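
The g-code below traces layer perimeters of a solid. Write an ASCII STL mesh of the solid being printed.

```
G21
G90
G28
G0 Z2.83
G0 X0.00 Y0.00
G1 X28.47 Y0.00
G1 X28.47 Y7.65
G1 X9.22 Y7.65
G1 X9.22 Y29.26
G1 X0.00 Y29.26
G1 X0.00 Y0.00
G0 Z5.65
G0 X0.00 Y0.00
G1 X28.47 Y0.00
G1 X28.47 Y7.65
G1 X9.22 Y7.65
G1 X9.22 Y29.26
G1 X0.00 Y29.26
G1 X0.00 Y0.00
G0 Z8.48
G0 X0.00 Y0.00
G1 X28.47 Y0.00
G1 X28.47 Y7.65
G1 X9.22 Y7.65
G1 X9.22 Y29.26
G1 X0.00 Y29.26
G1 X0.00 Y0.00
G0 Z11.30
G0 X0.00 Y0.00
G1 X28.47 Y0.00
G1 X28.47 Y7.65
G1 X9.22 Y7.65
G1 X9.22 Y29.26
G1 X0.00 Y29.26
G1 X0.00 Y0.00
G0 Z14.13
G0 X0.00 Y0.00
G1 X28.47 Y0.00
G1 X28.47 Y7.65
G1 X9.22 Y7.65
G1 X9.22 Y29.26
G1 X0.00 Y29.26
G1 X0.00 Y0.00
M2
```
solid part
  facet normal 0.0000 0.0000 -1.0000
    outer loop
      vertex 28.47 7.65 0.00
      vertex 28.47 0.00 0.00
      vertex 0.00 0.00 0.00
    endloop
  endfacet
  facet normal 0.0000 0.0000 -1.0000
    outer loop
      vertex 9.22 7.65 0.00
      vertex 28.47 7.65 0.00
      vertex 0.00 0.00 0.00
    endloop
  endfacet
  facet normal 0.0000 0.0000 -1.0000
    outer loop
      vertex 9.22 29.26 0.00
      vertex 9.22 7.65 0.00
      vertex 0.00 0.00 0.00
    endloop
  endfacet
  facet normal 0.0000 0.0000 -1.0000
    outer loop
      vertex 0.00 29.26 0.00
      vertex 9.22 29.26 0.00
      vertex 0.00 0.00 0.00
    endloop
  endfacet
  facet normal 0.0000 0.0000 1.0000
    outer loop
      vertex 0.00 0.00 14.13
      vertex 28.47 0.00 14.13
      vertex 28.47 7.65 14.13
    endloop
  endfacet
  facet normal 0.0000 0.0000 1.0000
    outer loop
      vertex 0.00 0.00 14.13
      vertex 28.47 7.65 14.13
      vertex 9.22 7.65 14.13
    endloop
  endfacet
  facet normal 0.0000 0.0000 1.0000
    outer loop
      vertex 0.00 0.00 14.13
      vertex 9.22 7.65 14.13
      vertex 9.22 29.26 14.13
    endloop
  endfacet
  facet normal 0.0000 0.0000 1.0000
    outer loop
      vertex 0.00 0.00 14.13
      vertex 9.22 29.26 14.13
      vertex 0.00 29.26 14.13
    endloop
  endfacet
  facet normal 0.0000 -1.0000 0.0000
    outer loop
      vertex 0.00 0.00 0.00
      vertex 28.47 0.00 0.00
      vertex 28.47 0.00 14.13
    endloop
  endfacet
  facet normal 0.0000 -1.0000 0.0000
    outer loop
      vertex 0.00 0.00 0.00
      vertex 28.47 0.00 14.13
      vertex 0.00 0.00 14.13
    endloop
  endfacet
  facet normal 1.0000 0.0000 0.0000
    outer loop
      vertex 28.47 0.00 0.00
      vertex 28.47 7.65 0.00
      vertex 28.47 7.65 14.13
    endloop
  endfacet
  facet normal 1.0000 0.0000 0.0000
    outer loop
      vertex 28.47 0.00 0.00
      vertex 28.47 7.65 14.13
      vertex 28.47 0.00 14.13
    endloop
  endfacet
  facet normal 0.0000 1.0000 0.0000
    outer loop
      vertex 28.47 7.65 0.00
      vertex 9.22 7.65 0.00
      vertex 9.22 7.65 14.13
    endloop
  endfacet
  facet normal 0.0000 1.0000 0.0000
    outer loop
      vertex 28.47 7.65 0.00
      vertex 9.22 7.65 14.13
      vertex 28.47 7.65 14.13
    endloop
  endfacet
  facet normal 1.0000 0.0000 0.0000
    outer loop
      vertex 9.22 7.65 0.00
      vertex 9.22 29.26 0.00
      vertex 9.22 29.26 14.13
    endloop
  endfacet
  facet normal 1.0000 0.0000 0.0000
    outer loop
      vertex 9.22 7.65 0.00
      vertex 9.22 29.26 14.13
      vertex 9.22 7.65 14.13
    endloop
  endfacet
  facet normal 0.0000 1.0000 0.0000
    outer loop
      vertex 9.22 29.26 0.00
      vertex 0.00 29.26 0.00
      vertex 0.00 29.26 14.13
    endloop
  endfacet
  facet normal 0.0000 1.0000 0.0000
    outer loop
      vertex 9.22 29.26 0.00
      vertex 0.00 29.26 14.13
      vertex 9.22 29.26 14.13
    endloop
  endfacet
  facet normal -1.0000 0.0000 0.0000
    outer loop
      vertex 0.00 29.26 0.00
      vertex 0.00 0.00 0.00
      vertex 0.00 0.00 14.13
    endloop
  endfacet
  facet normal -1.0000 0.0000 0.0000
    outer loop
      vertex 0.00 29.26 0.00
      vertex 0.00 0.00 14.13
      vertex 0.00 29.26 14.13
    endloop
  endfacet
endsolid part

The G0 Z moves step by Δz≈2.83 mm. Every layer's G1 loop is the same polygon, so the solid is a straight extrusion of it from z=0 to z≈14.1. Closing with flat bottom and top caps and triangulating gives 20 facets — an L-shaped prism: outer 28.5 × 29.3 mm, arm thicknesses ≈ 7.65 mm (horizontal) and 9.22 mm (vertical), extruded 14.1 mm in z.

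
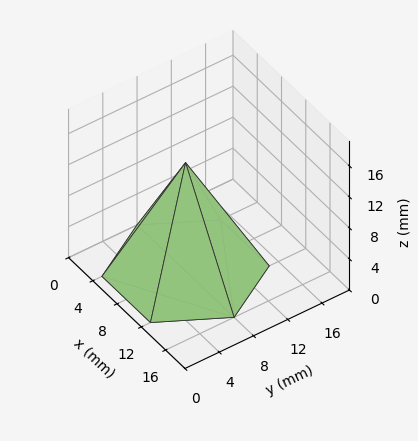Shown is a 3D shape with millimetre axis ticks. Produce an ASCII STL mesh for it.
Reading the render: the shape is a regular 6-sided pyramid, base circumscribed radius ≈ 8 mm, apex at z ≈ 14 mm (dimensions read to the nearest mm from the axis ticks). For the STL, each face is triangulated and given an outward normal.

solid part
  facet normal 0.0000 0.0000 -1.0000
    outer loop
      vertex 4.00 14.93 0.00
      vertex 12.00 14.93 0.00
      vertex 16.00 8.00 0.00
    endloop
  endfacet
  facet normal 0.0000 0.0000 -1.0000
    outer loop
      vertex 0.00 8.00 0.00
      vertex 4.00 14.93 0.00
      vertex 16.00 8.00 0.00
    endloop
  endfacet
  facet normal 0.0000 0.0000 -1.0000
    outer loop
      vertex 4.00 1.07 0.00
      vertex 0.00 8.00 0.00
      vertex 16.00 8.00 0.00
    endloop
  endfacet
  facet normal 0.0000 0.0000 -1.0000
    outer loop
      vertex 12.00 1.07 0.00
      vertex 4.00 1.07 0.00
      vertex 16.00 8.00 0.00
    endloop
  endfacet
  facet normal 0.7762 0.4480 0.4436
    outer loop
      vertex 16.00 8.00 0.00
      vertex 12.00 14.93 0.00
      vertex 8.00 8.00 14.00
    endloop
  endfacet
  facet normal 0.0000 0.8962 0.4436
    outer loop
      vertex 12.00 14.93 0.00
      vertex 4.00 14.93 0.00
      vertex 8.00 8.00 14.00
    endloop
  endfacet
  facet normal -0.7762 0.4480 0.4436
    outer loop
      vertex 4.00 14.93 0.00
      vertex 0.00 8.00 0.00
      vertex 8.00 8.00 14.00
    endloop
  endfacet
  facet normal -0.7762 -0.4480 0.4436
    outer loop
      vertex 0.00 8.00 0.00
      vertex 4.00 1.07 0.00
      vertex 8.00 8.00 14.00
    endloop
  endfacet
  facet normal 0.0000 -0.8962 0.4436
    outer loop
      vertex 4.00 1.07 0.00
      vertex 12.00 1.07 0.00
      vertex 8.00 8.00 14.00
    endloop
  endfacet
  facet normal 0.7762 -0.4480 0.4436
    outer loop
      vertex 12.00 1.07 0.00
      vertex 16.00 8.00 0.00
      vertex 8.00 8.00 14.00
    endloop
  endfacet
endsolid part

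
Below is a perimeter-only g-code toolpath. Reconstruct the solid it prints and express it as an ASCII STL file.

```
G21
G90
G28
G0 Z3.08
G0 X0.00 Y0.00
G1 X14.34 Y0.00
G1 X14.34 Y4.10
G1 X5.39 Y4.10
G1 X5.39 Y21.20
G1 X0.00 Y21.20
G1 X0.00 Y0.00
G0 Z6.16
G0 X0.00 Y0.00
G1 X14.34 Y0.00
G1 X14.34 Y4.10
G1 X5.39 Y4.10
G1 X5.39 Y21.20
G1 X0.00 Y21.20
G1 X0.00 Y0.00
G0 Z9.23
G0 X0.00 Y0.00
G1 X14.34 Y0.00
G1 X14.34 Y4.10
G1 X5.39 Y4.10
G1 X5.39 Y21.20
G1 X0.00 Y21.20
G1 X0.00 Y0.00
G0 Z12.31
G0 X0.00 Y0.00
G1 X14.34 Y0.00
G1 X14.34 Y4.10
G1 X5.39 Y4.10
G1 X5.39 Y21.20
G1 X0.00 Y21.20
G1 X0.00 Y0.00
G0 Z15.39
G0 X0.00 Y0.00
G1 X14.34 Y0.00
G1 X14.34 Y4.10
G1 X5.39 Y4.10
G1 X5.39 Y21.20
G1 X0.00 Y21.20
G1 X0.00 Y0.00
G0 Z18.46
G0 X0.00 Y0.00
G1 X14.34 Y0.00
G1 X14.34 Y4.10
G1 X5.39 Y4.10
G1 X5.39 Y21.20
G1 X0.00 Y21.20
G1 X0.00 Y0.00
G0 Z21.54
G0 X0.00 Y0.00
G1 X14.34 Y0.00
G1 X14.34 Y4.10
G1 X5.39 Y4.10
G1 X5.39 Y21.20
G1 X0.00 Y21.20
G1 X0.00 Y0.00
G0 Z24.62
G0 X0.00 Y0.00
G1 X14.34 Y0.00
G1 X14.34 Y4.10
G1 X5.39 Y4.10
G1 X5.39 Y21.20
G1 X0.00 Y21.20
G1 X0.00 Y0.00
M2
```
solid part
  facet normal 0.0000 0.0000 -1.0000
    outer loop
      vertex 14.34 4.10 0.00
      vertex 14.34 0.00 0.00
      vertex 0.00 0.00 0.00
    endloop
  endfacet
  facet normal 0.0000 0.0000 -1.0000
    outer loop
      vertex 5.39 4.10 0.00
      vertex 14.34 4.10 0.00
      vertex 0.00 0.00 0.00
    endloop
  endfacet
  facet normal 0.0000 0.0000 -1.0000
    outer loop
      vertex 5.39 21.20 0.00
      vertex 5.39 4.10 0.00
      vertex 0.00 0.00 0.00
    endloop
  endfacet
  facet normal 0.0000 0.0000 -1.0000
    outer loop
      vertex 0.00 21.20 0.00
      vertex 5.39 21.20 0.00
      vertex 0.00 0.00 0.00
    endloop
  endfacet
  facet normal 0.0000 0.0000 1.0000
    outer loop
      vertex 0.00 0.00 24.62
      vertex 14.34 0.00 24.62
      vertex 14.34 4.10 24.62
    endloop
  endfacet
  facet normal 0.0000 0.0000 1.0000
    outer loop
      vertex 0.00 0.00 24.62
      vertex 14.34 4.10 24.62
      vertex 5.39 4.10 24.62
    endloop
  endfacet
  facet normal 0.0000 0.0000 1.0000
    outer loop
      vertex 0.00 0.00 24.62
      vertex 5.39 4.10 24.62
      vertex 5.39 21.20 24.62
    endloop
  endfacet
  facet normal 0.0000 0.0000 1.0000
    outer loop
      vertex 0.00 0.00 24.62
      vertex 5.39 21.20 24.62
      vertex 0.00 21.20 24.62
    endloop
  endfacet
  facet normal 0.0000 -1.0000 0.0000
    outer loop
      vertex 0.00 0.00 0.00
      vertex 14.34 0.00 0.00
      vertex 14.34 0.00 24.62
    endloop
  endfacet
  facet normal 0.0000 -1.0000 0.0000
    outer loop
      vertex 0.00 0.00 0.00
      vertex 14.34 0.00 24.62
      vertex 0.00 0.00 24.62
    endloop
  endfacet
  facet normal 1.0000 0.0000 0.0000
    outer loop
      vertex 14.34 0.00 0.00
      vertex 14.34 4.10 0.00
      vertex 14.34 4.10 24.62
    endloop
  endfacet
  facet normal 1.0000 0.0000 0.0000
    outer loop
      vertex 14.34 0.00 0.00
      vertex 14.34 4.10 24.62
      vertex 14.34 0.00 24.62
    endloop
  endfacet
  facet normal 0.0000 1.0000 0.0000
    outer loop
      vertex 14.34 4.10 0.00
      vertex 5.39 4.10 0.00
      vertex 5.39 4.10 24.62
    endloop
  endfacet
  facet normal 0.0000 1.0000 0.0000
    outer loop
      vertex 14.34 4.10 0.00
      vertex 5.39 4.10 24.62
      vertex 14.34 4.10 24.62
    endloop
  endfacet
  facet normal 1.0000 0.0000 0.0000
    outer loop
      vertex 5.39 4.10 0.00
      vertex 5.39 21.20 0.00
      vertex 5.39 21.20 24.62
    endloop
  endfacet
  facet normal 1.0000 0.0000 0.0000
    outer loop
      vertex 5.39 4.10 0.00
      vertex 5.39 21.20 24.62
      vertex 5.39 4.10 24.62
    endloop
  endfacet
  facet normal 0.0000 1.0000 0.0000
    outer loop
      vertex 5.39 21.20 0.00
      vertex 0.00 21.20 0.00
      vertex 0.00 21.20 24.62
    endloop
  endfacet
  facet normal 0.0000 1.0000 0.0000
    outer loop
      vertex 5.39 21.20 0.00
      vertex 0.00 21.20 24.62
      vertex 5.39 21.20 24.62
    endloop
  endfacet
  facet normal -1.0000 0.0000 0.0000
    outer loop
      vertex 0.00 21.20 0.00
      vertex 0.00 0.00 0.00
      vertex 0.00 0.00 24.62
    endloop
  endfacet
  facet normal -1.0000 0.0000 0.0000
    outer loop
      vertex 0.00 21.20 0.00
      vertex 0.00 0.00 24.62
      vertex 0.00 21.20 24.62
    endloop
  endfacet
endsolid part

The G0 Z moves step by Δz≈3.08 mm. Every layer's G1 loop is the same polygon, so the solid is a straight extrusion of it from z=0 to z≈24.6. Closing with flat bottom and top caps and triangulating gives 20 facets — an L-shaped prism: outer 14.3 × 21.2 mm, arm thicknesses ≈ 4.1 mm (horizontal) and 5.39 mm (vertical), extruded 24.6 mm in z.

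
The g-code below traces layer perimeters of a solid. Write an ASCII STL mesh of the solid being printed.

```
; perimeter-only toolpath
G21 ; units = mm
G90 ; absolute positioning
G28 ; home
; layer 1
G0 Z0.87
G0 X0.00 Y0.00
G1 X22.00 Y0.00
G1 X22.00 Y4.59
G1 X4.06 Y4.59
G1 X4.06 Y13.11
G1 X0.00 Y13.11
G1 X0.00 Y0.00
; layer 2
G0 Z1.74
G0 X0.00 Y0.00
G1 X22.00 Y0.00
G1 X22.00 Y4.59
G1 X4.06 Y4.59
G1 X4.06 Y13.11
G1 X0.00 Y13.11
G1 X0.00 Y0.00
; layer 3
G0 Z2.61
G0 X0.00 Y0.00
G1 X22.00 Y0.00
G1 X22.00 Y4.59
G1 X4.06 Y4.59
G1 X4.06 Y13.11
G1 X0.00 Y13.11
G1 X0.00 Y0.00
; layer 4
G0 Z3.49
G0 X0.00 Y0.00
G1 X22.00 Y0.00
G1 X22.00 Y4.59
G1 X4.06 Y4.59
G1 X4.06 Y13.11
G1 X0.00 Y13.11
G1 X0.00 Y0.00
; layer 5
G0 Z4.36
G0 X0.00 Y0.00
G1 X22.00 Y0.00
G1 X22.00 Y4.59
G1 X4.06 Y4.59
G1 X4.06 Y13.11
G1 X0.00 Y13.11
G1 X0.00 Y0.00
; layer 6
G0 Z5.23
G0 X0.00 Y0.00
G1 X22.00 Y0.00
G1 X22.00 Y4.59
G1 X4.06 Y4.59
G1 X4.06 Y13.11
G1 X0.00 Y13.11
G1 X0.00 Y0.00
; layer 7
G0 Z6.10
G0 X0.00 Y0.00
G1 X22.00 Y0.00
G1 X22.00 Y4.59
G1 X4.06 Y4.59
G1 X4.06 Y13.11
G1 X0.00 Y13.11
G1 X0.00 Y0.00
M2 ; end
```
solid part
  facet normal 0.0000 0.0000 -1.0000
    outer loop
      vertex 22.00 4.59 0.00
      vertex 22.00 0.00 0.00
      vertex 0.00 0.00 0.00
    endloop
  endfacet
  facet normal 0.0000 0.0000 -1.0000
    outer loop
      vertex 4.06 4.59 0.00
      vertex 22.00 4.59 0.00
      vertex 0.00 0.00 0.00
    endloop
  endfacet
  facet normal 0.0000 0.0000 -1.0000
    outer loop
      vertex 4.06 13.11 0.00
      vertex 4.06 4.59 0.00
      vertex 0.00 0.00 0.00
    endloop
  endfacet
  facet normal 0.0000 0.0000 -1.0000
    outer loop
      vertex 0.00 13.11 0.00
      vertex 4.06 13.11 0.00
      vertex 0.00 0.00 0.00
    endloop
  endfacet
  facet normal 0.0000 0.0000 1.0000
    outer loop
      vertex 0.00 0.00 6.10
      vertex 22.00 0.00 6.10
      vertex 22.00 4.59 6.10
    endloop
  endfacet
  facet normal 0.0000 0.0000 1.0000
    outer loop
      vertex 0.00 0.00 6.10
      vertex 22.00 4.59 6.10
      vertex 4.06 4.59 6.10
    endloop
  endfacet
  facet normal 0.0000 0.0000 1.0000
    outer loop
      vertex 0.00 0.00 6.10
      vertex 4.06 4.59 6.10
      vertex 4.06 13.11 6.10
    endloop
  endfacet
  facet normal 0.0000 0.0000 1.0000
    outer loop
      vertex 0.00 0.00 6.10
      vertex 4.06 13.11 6.10
      vertex 0.00 13.11 6.10
    endloop
  endfacet
  facet normal 0.0000 -1.0000 0.0000
    outer loop
      vertex 0.00 0.00 0.00
      vertex 22.00 0.00 0.00
      vertex 22.00 0.00 6.10
    endloop
  endfacet
  facet normal 0.0000 -1.0000 0.0000
    outer loop
      vertex 0.00 0.00 0.00
      vertex 22.00 0.00 6.10
      vertex 0.00 0.00 6.10
    endloop
  endfacet
  facet normal 1.0000 0.0000 0.0000
    outer loop
      vertex 22.00 0.00 0.00
      vertex 22.00 4.59 0.00
      vertex 22.00 4.59 6.10
    endloop
  endfacet
  facet normal 1.0000 0.0000 0.0000
    outer loop
      vertex 22.00 0.00 0.00
      vertex 22.00 4.59 6.10
      vertex 22.00 0.00 6.10
    endloop
  endfacet
  facet normal 0.0000 1.0000 0.0000
    outer loop
      vertex 22.00 4.59 0.00
      vertex 4.06 4.59 0.00
      vertex 4.06 4.59 6.10
    endloop
  endfacet
  facet normal 0.0000 1.0000 0.0000
    outer loop
      vertex 22.00 4.59 0.00
      vertex 4.06 4.59 6.10
      vertex 22.00 4.59 6.10
    endloop
  endfacet
  facet normal 1.0000 0.0000 0.0000
    outer loop
      vertex 4.06 4.59 0.00
      vertex 4.06 13.11 0.00
      vertex 4.06 13.11 6.10
    endloop
  endfacet
  facet normal 1.0000 0.0000 0.0000
    outer loop
      vertex 4.06 4.59 0.00
      vertex 4.06 13.11 6.10
      vertex 4.06 4.59 6.10
    endloop
  endfacet
  facet normal 0.0000 1.0000 0.0000
    outer loop
      vertex 4.06 13.11 0.00
      vertex 0.00 13.11 0.00
      vertex 0.00 13.11 6.10
    endloop
  endfacet
  facet normal 0.0000 1.0000 0.0000
    outer loop
      vertex 4.06 13.11 0.00
      vertex 0.00 13.11 6.10
      vertex 4.06 13.11 6.10
    endloop
  endfacet
  facet normal -1.0000 0.0000 0.0000
    outer loop
      vertex 0.00 13.11 0.00
      vertex 0.00 0.00 0.00
      vertex 0.00 0.00 6.10
    endloop
  endfacet
  facet normal -1.0000 0.0000 0.0000
    outer loop
      vertex 0.00 13.11 0.00
      vertex 0.00 0.00 6.10
      vertex 0.00 13.11 6.10
    endloop
  endfacet
endsolid part

The G0 Z moves step by Δz≈0.87 mm. Every layer's G1 loop is the same polygon, so the solid is a straight extrusion of it from z=0 to z≈6.1. Closing with flat bottom and top caps and triangulating gives 20 facets — an L-shaped prism: outer 22 × 13.1 mm, arm thicknesses ≈ 4.59 mm (horizontal) and 4.06 mm (vertical), extruded 6.1 mm in z.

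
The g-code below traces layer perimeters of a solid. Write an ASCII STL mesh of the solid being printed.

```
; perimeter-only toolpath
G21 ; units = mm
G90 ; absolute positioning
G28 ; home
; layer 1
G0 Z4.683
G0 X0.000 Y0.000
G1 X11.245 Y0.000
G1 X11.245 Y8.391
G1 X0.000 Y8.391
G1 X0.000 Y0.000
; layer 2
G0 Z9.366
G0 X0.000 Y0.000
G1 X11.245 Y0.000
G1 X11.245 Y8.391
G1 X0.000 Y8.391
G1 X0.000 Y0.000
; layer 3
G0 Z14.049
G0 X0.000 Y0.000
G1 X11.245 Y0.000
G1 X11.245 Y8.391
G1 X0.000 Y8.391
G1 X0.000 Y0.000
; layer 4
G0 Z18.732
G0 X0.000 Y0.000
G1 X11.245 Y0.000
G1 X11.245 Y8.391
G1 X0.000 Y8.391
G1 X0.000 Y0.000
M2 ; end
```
solid part
  facet normal 0.0000 0.0000 -1.0000
    outer loop
      vertex 11.245 8.391 0.000
      vertex 11.245 0.000 0.000
      vertex 0.000 0.000 0.000
    endloop
  endfacet
  facet normal 0.0000 0.0000 -1.0000
    outer loop
      vertex 0.000 8.391 0.000
      vertex 11.245 8.391 0.000
      vertex 0.000 0.000 0.000
    endloop
  endfacet
  facet normal 0.0000 0.0000 1.0000
    outer loop
      vertex 0.000 0.000 18.732
      vertex 11.245 0.000 18.732
      vertex 11.245 8.391 18.732
    endloop
  endfacet
  facet normal 0.0000 0.0000 1.0000
    outer loop
      vertex 0.000 0.000 18.732
      vertex 11.245 8.391 18.732
      vertex 0.000 8.391 18.732
    endloop
  endfacet
  facet normal 0.0000 -1.0000 0.0000
    outer loop
      vertex 0.000 0.000 0.000
      vertex 11.245 0.000 0.000
      vertex 11.245 0.000 18.732
    endloop
  endfacet
  facet normal 0.0000 -1.0000 0.0000
    outer loop
      vertex 0.000 0.000 0.000
      vertex 11.245 0.000 18.732
      vertex 0.000 0.000 18.732
    endloop
  endfacet
  facet normal 0.0000 1.0000 0.0000
    outer loop
      vertex 11.245 8.391 18.732
      vertex 11.245 8.391 0.000
      vertex 0.000 8.391 0.000
    endloop
  endfacet
  facet normal 0.0000 1.0000 0.0000
    outer loop
      vertex 0.000 8.391 18.732
      vertex 11.245 8.391 18.732
      vertex 0.000 8.391 0.000
    endloop
  endfacet
  facet normal -1.0000 0.0000 0.0000
    outer loop
      vertex 0.000 8.391 18.732
      vertex 0.000 8.391 0.000
      vertex 0.000 0.000 0.000
    endloop
  endfacet
  facet normal -1.0000 0.0000 0.0000
    outer loop
      vertex 0.000 0.000 18.732
      vertex 0.000 8.391 18.732
      vertex 0.000 0.000 0.000
    endloop
  endfacet
  facet normal 1.0000 0.0000 0.0000
    outer loop
      vertex 11.245 0.000 0.000
      vertex 11.245 8.391 0.000
      vertex 11.245 8.391 18.732
    endloop
  endfacet
  facet normal 1.0000 0.0000 0.0000
    outer loop
      vertex 11.245 0.000 0.000
      vertex 11.245 8.391 18.732
      vertex 11.245 0.000 18.732
    endloop
  endfacet
endsolid part

The G0 Z moves step by Δz≈4.683 mm. Every layer's G1 loop is the same polygon, so the solid is a straight extrusion of it from z=0 to z≈18.7. Closing with flat bottom and top caps and triangulating gives 12 facets — a rectangular box, roughly 11.2 × 8.39 mm footprint and 18.7 mm tall.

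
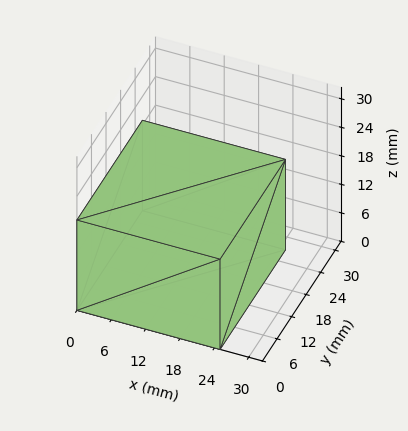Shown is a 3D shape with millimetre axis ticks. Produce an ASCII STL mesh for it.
Reading the render: the shape is a rectangular box, roughly 25 × 27 mm footprint and 19 mm tall (dimensions read to the nearest mm from the axis ticks). For the STL, each face is triangulated and given an outward normal.

solid part
  facet normal 0.0000 0.0000 -1.0000
    outer loop
      vertex 25.00 27.00 0.00
      vertex 25.00 0.00 0.00
      vertex 0.00 0.00 0.00
    endloop
  endfacet
  facet normal 0.0000 0.0000 -1.0000
    outer loop
      vertex 0.00 27.00 0.00
      vertex 25.00 27.00 0.00
      vertex 0.00 0.00 0.00
    endloop
  endfacet
  facet normal 0.0000 0.0000 1.0000
    outer loop
      vertex 0.00 0.00 19.00
      vertex 25.00 0.00 19.00
      vertex 25.00 27.00 19.00
    endloop
  endfacet
  facet normal 0.0000 0.0000 1.0000
    outer loop
      vertex 0.00 0.00 19.00
      vertex 25.00 27.00 19.00
      vertex 0.00 27.00 19.00
    endloop
  endfacet
  facet normal 0.0000 -1.0000 0.0000
    outer loop
      vertex 0.00 0.00 0.00
      vertex 25.00 0.00 0.00
      vertex 25.00 0.00 19.00
    endloop
  endfacet
  facet normal 0.0000 -1.0000 0.0000
    outer loop
      vertex 0.00 0.00 0.00
      vertex 25.00 0.00 19.00
      vertex 0.00 0.00 19.00
    endloop
  endfacet
  facet normal 0.0000 1.0000 0.0000
    outer loop
      vertex 25.00 27.00 19.00
      vertex 25.00 27.00 0.00
      vertex 0.00 27.00 0.00
    endloop
  endfacet
  facet normal 0.0000 1.0000 0.0000
    outer loop
      vertex 0.00 27.00 19.00
      vertex 25.00 27.00 19.00
      vertex 0.00 27.00 0.00
    endloop
  endfacet
  facet normal -1.0000 0.0000 0.0000
    outer loop
      vertex 0.00 27.00 19.00
      vertex 0.00 27.00 0.00
      vertex 0.00 0.00 0.00
    endloop
  endfacet
  facet normal -1.0000 0.0000 0.0000
    outer loop
      vertex 0.00 0.00 19.00
      vertex 0.00 27.00 19.00
      vertex 0.00 0.00 0.00
    endloop
  endfacet
  facet normal 1.0000 0.0000 0.0000
    outer loop
      vertex 25.00 0.00 0.00
      vertex 25.00 27.00 0.00
      vertex 25.00 27.00 19.00
    endloop
  endfacet
  facet normal 1.0000 0.0000 0.0000
    outer loop
      vertex 25.00 0.00 0.00
      vertex 25.00 27.00 19.00
      vertex 25.00 0.00 19.00
    endloop
  endfacet
endsolid part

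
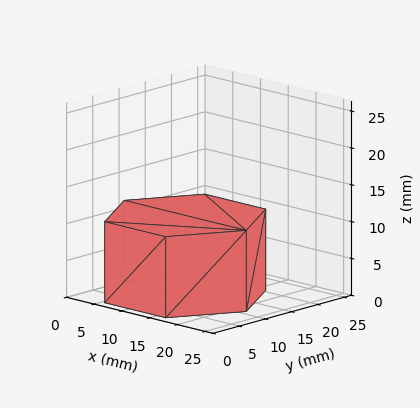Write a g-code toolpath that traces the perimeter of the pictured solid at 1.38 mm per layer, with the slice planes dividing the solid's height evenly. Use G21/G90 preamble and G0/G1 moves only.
Reading the render: the shape is a regular 6-sided prism (a cylinder approximated with 6 flat sides), circumscribed radius ≈ 11 mm, height ≈ 11 mm (dimensions read to the nearest mm from the axis ticks). For the g-code, the solid's height is divided into equal slices at the stated Δz and each level perimeter traced with G1 moves after a G0 lift.

; perimeter-only toolpath
G21 ; units = mm
G90 ; absolute positioning
G28 ; home
; layer 1
G0 Z1.38
G0 X22.00 Y11.00
G1 X16.50 Y20.53
G1 X5.50 Y20.53
G1 X0.00 Y11.00
G1 X5.50 Y1.47
G1 X16.50 Y1.47
G1 X22.00 Y11.00
; layer 2
G0 Z2.75
G0 X22.00 Y11.00
G1 X16.50 Y20.53
G1 X5.50 Y20.53
G1 X0.00 Y11.00
G1 X5.50 Y1.47
G1 X16.50 Y1.47
G1 X22.00 Y11.00
; layer 3
G0 Z4.12
G0 X22.00 Y11.00
G1 X16.50 Y20.53
G1 X5.50 Y20.53
G1 X0.00 Y11.00
G1 X5.50 Y1.47
G1 X16.50 Y1.47
G1 X22.00 Y11.00
; layer 4
G0 Z5.50
G0 X22.00 Y11.00
G1 X16.50 Y20.53
G1 X5.50 Y20.53
G1 X0.00 Y11.00
G1 X5.50 Y1.47
G1 X16.50 Y1.47
G1 X22.00 Y11.00
; layer 5
G0 Z6.88
G0 X22.00 Y11.00
G1 X16.50 Y20.53
G1 X5.50 Y20.53
G1 X0.00 Y11.00
G1 X5.50 Y1.47
G1 X16.50 Y1.47
G1 X22.00 Y11.00
; layer 6
G0 Z8.25
G0 X22.00 Y11.00
G1 X16.50 Y20.53
G1 X5.50 Y20.53
G1 X0.00 Y11.00
G1 X5.50 Y1.47
G1 X16.50 Y1.47
G1 X22.00 Y11.00
; layer 7
G0 Z9.62
G0 X22.00 Y11.00
G1 X16.50 Y20.53
G1 X5.50 Y20.53
G1 X0.00 Y11.00
G1 X5.50 Y1.47
G1 X16.50 Y1.47
G1 X22.00 Y11.00
; layer 8
G0 Z11.00
G0 X22.00 Y11.00
G1 X16.50 Y20.53
G1 X5.50 Y20.53
G1 X0.00 Y11.00
G1 X5.50 Y1.47
G1 X16.50 Y1.47
G1 X22.00 Y11.00
M2 ; end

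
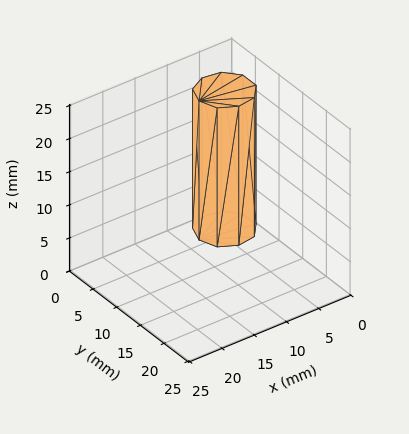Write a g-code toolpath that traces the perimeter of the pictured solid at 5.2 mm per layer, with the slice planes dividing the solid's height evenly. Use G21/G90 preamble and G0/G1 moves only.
Reading the render: the shape is a regular 9-sided prism (a cylinder approximated with 9 flat sides), circumscribed radius ≈ 4 mm, height ≈ 21 mm (dimensions read to the nearest mm from the axis ticks). For the g-code, the solid's height is divided into equal slices at the stated Δz and each level perimeter traced with G1 moves after a G0 lift.

; perimeter-only toolpath
G21 ; units = mm
G90 ; absolute positioning
G28 ; home
; layer 1
G0 Z5.2
G0 X8.0 Y4.0
G1 X7.1 Y6.6
G1 X4.7 Y7.9
G1 X2.0 Y7.5
G1 X0.2 Y5.4
G1 X0.2 Y2.6
G1 X2.0 Y0.5
G1 X4.7 Y0.1
G1 X7.1 Y1.4
G1 X8.0 Y4.0
; layer 2
G0 Z10.5
G0 X8.0 Y4.0
G1 X7.1 Y6.6
G1 X4.7 Y7.9
G1 X2.0 Y7.5
G1 X0.2 Y5.4
G1 X0.2 Y2.6
G1 X2.0 Y0.5
G1 X4.7 Y0.1
G1 X7.1 Y1.4
G1 X8.0 Y4.0
; layer 3
G0 Z15.8
G0 X8.0 Y4.0
G1 X7.1 Y6.6
G1 X4.7 Y7.9
G1 X2.0 Y7.5
G1 X0.2 Y5.4
G1 X0.2 Y2.6
G1 X2.0 Y0.5
G1 X4.7 Y0.1
G1 X7.1 Y1.4
G1 X8.0 Y4.0
; layer 4
G0 Z21.0
G0 X8.0 Y4.0
G1 X7.1 Y6.6
G1 X4.7 Y7.9
G1 X2.0 Y7.5
G1 X0.2 Y5.4
G1 X0.2 Y2.6
G1 X2.0 Y0.5
G1 X4.7 Y0.1
G1 X7.1 Y1.4
G1 X8.0 Y4.0
M2 ; end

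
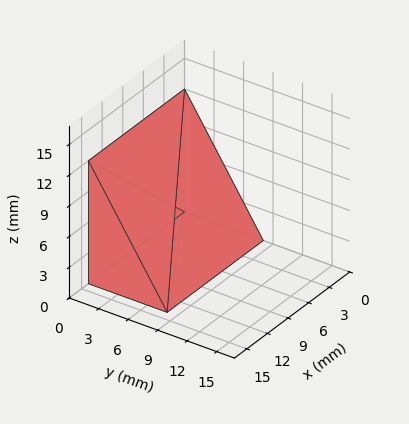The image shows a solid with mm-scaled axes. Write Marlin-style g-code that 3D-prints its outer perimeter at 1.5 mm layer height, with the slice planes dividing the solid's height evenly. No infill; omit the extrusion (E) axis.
Reading the render: the shape is a wedge (ramp): 14 × 8 mm base, rising to 12 mm along the y=0 edge and sloping linearly to z=0 at y=8 (dimensions read to the nearest mm from the axis ticks). For the g-code, the solid's height is divided into equal slices at the stated Δz and each level perimeter traced with G1 moves after a G0 lift.

; perimeter-only toolpath
G21 ; units = mm
G90 ; absolute positioning
G28 ; home
; layer 1
G0 Z1.5
G0 X0.0 Y0.0
G1 X14.0 Y0.0
G1 X14.0 Y7.0
G1 X0.0 Y7.0
G1 X0.0 Y0.0
; layer 2
G0 Z3.0
G0 X0.0 Y0.0
G1 X14.0 Y0.0
G1 X14.0 Y6.0
G1 X0.0 Y6.0
G1 X0.0 Y0.0
; layer 3
G0 Z4.5
G0 X0.0 Y0.0
G1 X14.0 Y0.0
G1 X14.0 Y5.0
G1 X0.0 Y5.0
G1 X0.0 Y0.0
; layer 4
G0 Z6.0
G0 X0.0 Y0.0
G1 X14.0 Y0.0
G1 X14.0 Y4.0
G1 X0.0 Y4.0
G1 X0.0 Y0.0
; layer 5
G0 Z7.5
G0 X0.0 Y0.0
G1 X14.0 Y0.0
G1 X14.0 Y3.0
G1 X0.0 Y3.0
G1 X0.0 Y0.0
; layer 6
G0 Z9.0
G0 X0.0 Y0.0
G1 X14.0 Y0.0
G1 X14.0 Y2.0
G1 X0.0 Y2.0
G1 X0.0 Y0.0
; layer 7
G0 Z10.5
G0 X0.0 Y0.0
G1 X14.0 Y0.0
G1 X14.0 Y1.0
G1 X0.0 Y1.0
G1 X0.0 Y0.0
M2 ; end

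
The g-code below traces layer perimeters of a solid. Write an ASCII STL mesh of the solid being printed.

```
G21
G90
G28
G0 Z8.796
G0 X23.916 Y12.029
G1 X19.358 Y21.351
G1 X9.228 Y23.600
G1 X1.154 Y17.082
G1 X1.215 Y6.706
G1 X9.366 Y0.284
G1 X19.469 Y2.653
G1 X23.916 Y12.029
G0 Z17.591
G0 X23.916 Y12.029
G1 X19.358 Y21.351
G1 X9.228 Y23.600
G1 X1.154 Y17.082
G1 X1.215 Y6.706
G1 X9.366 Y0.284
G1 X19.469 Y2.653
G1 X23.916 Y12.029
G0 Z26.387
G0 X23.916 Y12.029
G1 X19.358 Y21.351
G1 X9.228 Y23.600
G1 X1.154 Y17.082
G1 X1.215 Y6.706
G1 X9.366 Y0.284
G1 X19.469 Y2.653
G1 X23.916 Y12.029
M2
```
solid part
  facet normal 0.0000 0.0000 -1.0000
    outer loop
      vertex 9.228 23.600 0.000
      vertex 19.358 21.351 0.000
      vertex 23.916 12.029 0.000
    endloop
  endfacet
  facet normal 0.0000 0.0000 -1.0000
    outer loop
      vertex 1.154 17.082 0.000
      vertex 9.228 23.600 0.000
      vertex 23.916 12.029 0.000
    endloop
  endfacet
  facet normal 0.0000 0.0000 -1.0000
    outer loop
      vertex 1.215 6.706 0.000
      vertex 1.154 17.082 0.000
      vertex 23.916 12.029 0.000
    endloop
  endfacet
  facet normal 0.0000 0.0000 -1.0000
    outer loop
      vertex 9.366 0.284 0.000
      vertex 1.215 6.706 0.000
      vertex 23.916 12.029 0.000
    endloop
  endfacet
  facet normal 0.0000 0.0000 -1.0000
    outer loop
      vertex 19.469 2.653 0.000
      vertex 9.366 0.284 0.000
      vertex 23.916 12.029 0.000
    endloop
  endfacet
  facet normal 0.0000 0.0000 1.0000
    outer loop
      vertex 23.916 12.029 26.387
      vertex 19.358 21.351 26.387
      vertex 9.228 23.600 26.387
    endloop
  endfacet
  facet normal 0.0000 0.0000 1.0000
    outer loop
      vertex 23.916 12.029 26.387
      vertex 9.228 23.600 26.387
      vertex 1.154 17.082 26.387
    endloop
  endfacet
  facet normal 0.0000 0.0000 1.0000
    outer loop
      vertex 23.916 12.029 26.387
      vertex 1.154 17.082 26.387
      vertex 1.215 6.706 26.387
    endloop
  endfacet
  facet normal 0.0000 0.0000 1.0000
    outer loop
      vertex 23.916 12.029 26.387
      vertex 1.215 6.706 26.387
      vertex 9.366 0.284 26.387
    endloop
  endfacet
  facet normal 0.0000 0.0000 1.0000
    outer loop
      vertex 23.916 12.029 26.387
      vertex 9.366 0.284 26.387
      vertex 19.469 2.653 26.387
    endloop
  endfacet
  facet normal 0.8984 0.4393 0.0000
    outer loop
      vertex 23.916 12.029 0.000
      vertex 19.358 21.351 0.000
      vertex 19.358 21.351 26.387
    endloop
  endfacet
  facet normal 0.8984 0.4393 0.0000
    outer loop
      vertex 23.916 12.029 0.000
      vertex 19.358 21.351 26.387
      vertex 23.916 12.029 26.387
    endloop
  endfacet
  facet normal 0.2167 0.9762 0.0000
    outer loop
      vertex 19.358 21.351 0.000
      vertex 9.228 23.600 0.000
      vertex 9.228 23.600 26.387
    endloop
  endfacet
  facet normal 0.2167 0.9762 0.0000
    outer loop
      vertex 19.358 21.351 0.000
      vertex 9.228 23.600 26.387
      vertex 19.358 21.351 26.387
    endloop
  endfacet
  facet normal -0.6281 0.7781 0.0000
    outer loop
      vertex 9.228 23.600 0.000
      vertex 1.154 17.082 0.000
      vertex 1.154 17.082 26.387
    endloop
  endfacet
  facet normal -0.6281 0.7781 0.0000
    outer loop
      vertex 9.228 23.600 0.000
      vertex 1.154 17.082 26.387
      vertex 9.228 23.600 26.387
    endloop
  endfacet
  facet normal -1.0000 -0.0059 0.0000
    outer loop
      vertex 1.154 17.082 0.000
      vertex 1.215 6.706 0.000
      vertex 1.215 6.706 26.387
    endloop
  endfacet
  facet normal -1.0000 -0.0059 0.0000
    outer loop
      vertex 1.154 17.082 0.000
      vertex 1.215 6.706 26.387
      vertex 1.154 17.082 26.387
    endloop
  endfacet
  facet normal -0.6189 -0.7855 0.0000
    outer loop
      vertex 1.215 6.706 0.000
      vertex 9.366 0.284 0.000
      vertex 9.366 0.284 26.387
    endloop
  endfacet
  facet normal -0.6189 -0.7855 0.0000
    outer loop
      vertex 1.215 6.706 0.000
      vertex 9.366 0.284 26.387
      vertex 1.215 6.706 26.387
    endloop
  endfacet
  facet normal 0.2283 -0.9736 0.0000
    outer loop
      vertex 9.366 0.284 0.000
      vertex 19.469 2.653 0.000
      vertex 19.469 2.653 26.387
    endloop
  endfacet
  facet normal 0.2283 -0.9736 0.0000
    outer loop
      vertex 9.366 0.284 0.000
      vertex 19.469 2.653 26.387
      vertex 9.366 0.284 26.387
    endloop
  endfacet
  facet normal 0.9035 -0.4285 0.0000
    outer loop
      vertex 19.469 2.653 0.000
      vertex 23.916 12.029 0.000
      vertex 23.916 12.029 26.387
    endloop
  endfacet
  facet normal 0.9035 -0.4285 0.0000
    outer loop
      vertex 19.469 2.653 0.000
      vertex 23.916 12.029 26.387
      vertex 19.469 2.653 26.387
    endloop
  endfacet
endsolid part

The G0 Z moves step by Δz≈8.796 mm. Every layer's G1 loop is the same polygon, so the solid is a straight extrusion of it from z=0 to z≈26.4. Closing with flat bottom and top caps and triangulating gives 24 facets — a regular 7-sided prism (a cylinder approximated with 7 flat sides), circumscribed radius ≈ 12 mm, height ≈ 26.4 mm.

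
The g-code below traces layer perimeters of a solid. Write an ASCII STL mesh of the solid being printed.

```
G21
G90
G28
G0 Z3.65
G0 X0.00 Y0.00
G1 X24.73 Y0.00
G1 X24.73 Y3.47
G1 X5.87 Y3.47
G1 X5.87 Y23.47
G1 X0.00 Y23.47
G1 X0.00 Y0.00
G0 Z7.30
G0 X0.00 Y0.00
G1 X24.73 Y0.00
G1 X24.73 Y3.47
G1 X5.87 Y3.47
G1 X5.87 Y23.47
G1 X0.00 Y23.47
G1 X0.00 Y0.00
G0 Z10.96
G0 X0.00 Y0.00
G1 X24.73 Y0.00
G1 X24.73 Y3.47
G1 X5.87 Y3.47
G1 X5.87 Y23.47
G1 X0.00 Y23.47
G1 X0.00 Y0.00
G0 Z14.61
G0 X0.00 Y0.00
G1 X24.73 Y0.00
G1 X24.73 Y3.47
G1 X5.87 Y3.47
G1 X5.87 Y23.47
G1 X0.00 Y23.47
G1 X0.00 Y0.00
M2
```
solid part
  facet normal 0.0000 0.0000 -1.0000
    outer loop
      vertex 24.73 3.47 0.00
      vertex 24.73 0.00 0.00
      vertex 0.00 0.00 0.00
    endloop
  endfacet
  facet normal 0.0000 0.0000 -1.0000
    outer loop
      vertex 5.87 3.47 0.00
      vertex 24.73 3.47 0.00
      vertex 0.00 0.00 0.00
    endloop
  endfacet
  facet normal 0.0000 0.0000 -1.0000
    outer loop
      vertex 5.87 23.47 0.00
      vertex 5.87 3.47 0.00
      vertex 0.00 0.00 0.00
    endloop
  endfacet
  facet normal 0.0000 0.0000 -1.0000
    outer loop
      vertex 0.00 23.47 0.00
      vertex 5.87 23.47 0.00
      vertex 0.00 0.00 0.00
    endloop
  endfacet
  facet normal 0.0000 0.0000 1.0000
    outer loop
      vertex 0.00 0.00 14.61
      vertex 24.73 0.00 14.61
      vertex 24.73 3.47 14.61
    endloop
  endfacet
  facet normal 0.0000 0.0000 1.0000
    outer loop
      vertex 0.00 0.00 14.61
      vertex 24.73 3.47 14.61
      vertex 5.87 3.47 14.61
    endloop
  endfacet
  facet normal 0.0000 0.0000 1.0000
    outer loop
      vertex 0.00 0.00 14.61
      vertex 5.87 3.47 14.61
      vertex 5.87 23.47 14.61
    endloop
  endfacet
  facet normal 0.0000 0.0000 1.0000
    outer loop
      vertex 0.00 0.00 14.61
      vertex 5.87 23.47 14.61
      vertex 0.00 23.47 14.61
    endloop
  endfacet
  facet normal 0.0000 -1.0000 0.0000
    outer loop
      vertex 0.00 0.00 0.00
      vertex 24.73 0.00 0.00
      vertex 24.73 0.00 14.61
    endloop
  endfacet
  facet normal 0.0000 -1.0000 0.0000
    outer loop
      vertex 0.00 0.00 0.00
      vertex 24.73 0.00 14.61
      vertex 0.00 0.00 14.61
    endloop
  endfacet
  facet normal 1.0000 0.0000 0.0000
    outer loop
      vertex 24.73 0.00 0.00
      vertex 24.73 3.47 0.00
      vertex 24.73 3.47 14.61
    endloop
  endfacet
  facet normal 1.0000 0.0000 0.0000
    outer loop
      vertex 24.73 0.00 0.00
      vertex 24.73 3.47 14.61
      vertex 24.73 0.00 14.61
    endloop
  endfacet
  facet normal 0.0000 1.0000 0.0000
    outer loop
      vertex 24.73 3.47 0.00
      vertex 5.87 3.47 0.00
      vertex 5.87 3.47 14.61
    endloop
  endfacet
  facet normal 0.0000 1.0000 0.0000
    outer loop
      vertex 24.73 3.47 0.00
      vertex 5.87 3.47 14.61
      vertex 24.73 3.47 14.61
    endloop
  endfacet
  facet normal 1.0000 0.0000 0.0000
    outer loop
      vertex 5.87 3.47 0.00
      vertex 5.87 23.47 0.00
      vertex 5.87 23.47 14.61
    endloop
  endfacet
  facet normal 1.0000 0.0000 0.0000
    outer loop
      vertex 5.87 3.47 0.00
      vertex 5.87 23.47 14.61
      vertex 5.87 3.47 14.61
    endloop
  endfacet
  facet normal 0.0000 1.0000 0.0000
    outer loop
      vertex 5.87 23.47 0.00
      vertex 0.00 23.47 0.00
      vertex 0.00 23.47 14.61
    endloop
  endfacet
  facet normal 0.0000 1.0000 0.0000
    outer loop
      vertex 5.87 23.47 0.00
      vertex 0.00 23.47 14.61
      vertex 5.87 23.47 14.61
    endloop
  endfacet
  facet normal -1.0000 0.0000 0.0000
    outer loop
      vertex 0.00 23.47 0.00
      vertex 0.00 0.00 0.00
      vertex 0.00 0.00 14.61
    endloop
  endfacet
  facet normal -1.0000 0.0000 0.0000
    outer loop
      vertex 0.00 23.47 0.00
      vertex 0.00 0.00 14.61
      vertex 0.00 23.47 14.61
    endloop
  endfacet
endsolid part

The G0 Z moves step by Δz≈3.65 mm. Every layer's G1 loop is the same polygon, so the solid is a straight extrusion of it from z=0 to z≈14.6. Closing with flat bottom and top caps and triangulating gives 20 facets — an L-shaped prism: outer 24.7 × 23.5 mm, arm thicknesses ≈ 3.47 mm (horizontal) and 5.87 mm (vertical), extruded 14.6 mm in z.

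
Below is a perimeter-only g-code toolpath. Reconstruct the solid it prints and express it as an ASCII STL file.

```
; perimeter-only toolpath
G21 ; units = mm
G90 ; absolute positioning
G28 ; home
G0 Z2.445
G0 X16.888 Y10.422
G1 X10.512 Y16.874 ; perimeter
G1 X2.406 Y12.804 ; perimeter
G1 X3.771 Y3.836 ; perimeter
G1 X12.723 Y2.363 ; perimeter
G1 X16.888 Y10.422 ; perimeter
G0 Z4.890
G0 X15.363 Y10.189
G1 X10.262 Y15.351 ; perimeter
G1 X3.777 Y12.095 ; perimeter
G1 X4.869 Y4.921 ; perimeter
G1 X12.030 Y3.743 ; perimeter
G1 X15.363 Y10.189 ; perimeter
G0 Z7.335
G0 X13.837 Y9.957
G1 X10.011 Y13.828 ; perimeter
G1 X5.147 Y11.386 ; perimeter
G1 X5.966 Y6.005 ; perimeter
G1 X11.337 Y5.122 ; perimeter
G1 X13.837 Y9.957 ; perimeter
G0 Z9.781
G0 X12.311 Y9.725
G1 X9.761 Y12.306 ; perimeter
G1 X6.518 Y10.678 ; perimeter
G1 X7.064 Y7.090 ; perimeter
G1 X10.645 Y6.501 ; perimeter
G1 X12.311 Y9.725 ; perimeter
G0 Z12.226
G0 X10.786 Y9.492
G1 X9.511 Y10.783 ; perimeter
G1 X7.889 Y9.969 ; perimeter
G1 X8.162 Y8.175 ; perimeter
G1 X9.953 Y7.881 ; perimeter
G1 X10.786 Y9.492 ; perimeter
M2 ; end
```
solid part
  facet normal 0.0000 0.0000 -1.0000
    outer loop
      vertex 1.035 13.513 0.000
      vertex 10.763 18.397 0.000
      vertex 18.414 10.654 0.000
    endloop
  endfacet
  facet normal 0.0000 0.0000 -1.0000
    outer loop
      vertex 2.673 2.751 0.000
      vertex 1.035 13.513 0.000
      vertex 18.414 10.654 0.000
    endloop
  endfacet
  facet normal 0.0000 0.0000 -1.0000
    outer loop
      vertex 13.415 0.984 0.000
      vertex 2.673 2.751 0.000
      vertex 18.414 10.654 0.000
    endloop
  endfacet
  facet normal 0.6335 0.6260 0.4548
    outer loop
      vertex 18.414 10.654 0.000
      vertex 10.763 18.397 0.000
      vertex 9.260 9.260 14.671
    endloop
  endfacet
  facet normal -0.3996 0.7959 0.4548
    outer loop
      vertex 10.763 18.397 0.000
      vertex 1.035 13.513 0.000
      vertex 9.260 9.260 14.671
    endloop
  endfacet
  facet normal -0.8805 -0.1340 0.4548
    outer loop
      vertex 1.035 13.513 0.000
      vertex 2.673 2.751 0.000
      vertex 9.260 9.260 14.671
    endloop
  endfacet
  facet normal -0.1446 -0.8788 0.4548
    outer loop
      vertex 2.673 2.751 0.000
      vertex 13.415 0.984 0.000
      vertex 9.260 9.260 14.671
    endloop
  endfacet
  facet normal 0.7911 -0.4090 0.4548
    outer loop
      vertex 13.415 0.984 0.000
      vertex 18.414 10.654 0.000
      vertex 9.260 9.260 14.671
    endloop
  endfacet
endsolid part

The G0 Z moves step by Δz≈2.445 mm. The G1 loops shrink linearly with z, so the solid tapers from its base footprint up to z≈14.7. Closing with a flat bottom cap and the tapered top and triangulating gives 8 facets — a regular 5-sided pyramid, base circumscribed radius ≈ 9.26 mm, apex at z ≈ 14.7 mm.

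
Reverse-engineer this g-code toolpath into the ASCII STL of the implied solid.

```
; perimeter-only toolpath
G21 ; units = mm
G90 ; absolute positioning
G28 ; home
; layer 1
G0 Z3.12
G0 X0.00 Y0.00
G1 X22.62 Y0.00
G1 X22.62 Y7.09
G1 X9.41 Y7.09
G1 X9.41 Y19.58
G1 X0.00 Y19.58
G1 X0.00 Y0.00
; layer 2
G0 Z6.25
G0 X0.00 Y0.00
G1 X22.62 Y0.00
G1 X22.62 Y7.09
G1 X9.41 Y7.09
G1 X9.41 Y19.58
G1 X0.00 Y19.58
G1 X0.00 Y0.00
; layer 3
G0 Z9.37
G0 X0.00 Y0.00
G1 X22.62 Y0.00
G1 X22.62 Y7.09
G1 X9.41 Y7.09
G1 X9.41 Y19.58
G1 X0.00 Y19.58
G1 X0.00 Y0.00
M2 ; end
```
solid part
  facet normal 0.0000 0.0000 -1.0000
    outer loop
      vertex 22.62 7.09 0.00
      vertex 22.62 0.00 0.00
      vertex 0.00 0.00 0.00
    endloop
  endfacet
  facet normal 0.0000 0.0000 -1.0000
    outer loop
      vertex 9.41 7.09 0.00
      vertex 22.62 7.09 0.00
      vertex 0.00 0.00 0.00
    endloop
  endfacet
  facet normal 0.0000 0.0000 -1.0000
    outer loop
      vertex 9.41 19.58 0.00
      vertex 9.41 7.09 0.00
      vertex 0.00 0.00 0.00
    endloop
  endfacet
  facet normal 0.0000 0.0000 -1.0000
    outer loop
      vertex 0.00 19.58 0.00
      vertex 9.41 19.58 0.00
      vertex 0.00 0.00 0.00
    endloop
  endfacet
  facet normal 0.0000 0.0000 1.0000
    outer loop
      vertex 0.00 0.00 9.37
      vertex 22.62 0.00 9.37
      vertex 22.62 7.09 9.37
    endloop
  endfacet
  facet normal 0.0000 0.0000 1.0000
    outer loop
      vertex 0.00 0.00 9.37
      vertex 22.62 7.09 9.37
      vertex 9.41 7.09 9.37
    endloop
  endfacet
  facet normal 0.0000 0.0000 1.0000
    outer loop
      vertex 0.00 0.00 9.37
      vertex 9.41 7.09 9.37
      vertex 9.41 19.58 9.37
    endloop
  endfacet
  facet normal 0.0000 0.0000 1.0000
    outer loop
      vertex 0.00 0.00 9.37
      vertex 9.41 19.58 9.37
      vertex 0.00 19.58 9.37
    endloop
  endfacet
  facet normal 0.0000 -1.0000 0.0000
    outer loop
      vertex 0.00 0.00 0.00
      vertex 22.62 0.00 0.00
      vertex 22.62 0.00 9.37
    endloop
  endfacet
  facet normal 0.0000 -1.0000 0.0000
    outer loop
      vertex 0.00 0.00 0.00
      vertex 22.62 0.00 9.37
      vertex 0.00 0.00 9.37
    endloop
  endfacet
  facet normal 1.0000 0.0000 0.0000
    outer loop
      vertex 22.62 0.00 0.00
      vertex 22.62 7.09 0.00
      vertex 22.62 7.09 9.37
    endloop
  endfacet
  facet normal 1.0000 0.0000 0.0000
    outer loop
      vertex 22.62 0.00 0.00
      vertex 22.62 7.09 9.37
      vertex 22.62 0.00 9.37
    endloop
  endfacet
  facet normal 0.0000 1.0000 0.0000
    outer loop
      vertex 22.62 7.09 0.00
      vertex 9.41 7.09 0.00
      vertex 9.41 7.09 9.37
    endloop
  endfacet
  facet normal 0.0000 1.0000 0.0000
    outer loop
      vertex 22.62 7.09 0.00
      vertex 9.41 7.09 9.37
      vertex 22.62 7.09 9.37
    endloop
  endfacet
  facet normal 1.0000 0.0000 0.0000
    outer loop
      vertex 9.41 7.09 0.00
      vertex 9.41 19.58 0.00
      vertex 9.41 19.58 9.37
    endloop
  endfacet
  facet normal 1.0000 0.0000 0.0000
    outer loop
      vertex 9.41 7.09 0.00
      vertex 9.41 19.58 9.37
      vertex 9.41 7.09 9.37
    endloop
  endfacet
  facet normal 0.0000 1.0000 0.0000
    outer loop
      vertex 9.41 19.58 0.00
      vertex 0.00 19.58 0.00
      vertex 0.00 19.58 9.37
    endloop
  endfacet
  facet normal 0.0000 1.0000 0.0000
    outer loop
      vertex 9.41 19.58 0.00
      vertex 0.00 19.58 9.37
      vertex 9.41 19.58 9.37
    endloop
  endfacet
  facet normal -1.0000 0.0000 0.0000
    outer loop
      vertex 0.00 19.58 0.00
      vertex 0.00 0.00 0.00
      vertex 0.00 0.00 9.37
    endloop
  endfacet
  facet normal -1.0000 0.0000 0.0000
    outer loop
      vertex 0.00 19.58 0.00
      vertex 0.00 0.00 9.37
      vertex 0.00 19.58 9.37
    endloop
  endfacet
endsolid part

The G0 Z moves step by Δz≈3.12 mm. Every layer's G1 loop is the same polygon, so the solid is a straight extrusion of it from z=0 to z≈9.37. Closing with flat bottom and top caps and triangulating gives 20 facets — an L-shaped prism: outer 22.6 × 19.6 mm, arm thicknesses ≈ 7.09 mm (horizontal) and 9.41 mm (vertical), extruded 9.37 mm in z.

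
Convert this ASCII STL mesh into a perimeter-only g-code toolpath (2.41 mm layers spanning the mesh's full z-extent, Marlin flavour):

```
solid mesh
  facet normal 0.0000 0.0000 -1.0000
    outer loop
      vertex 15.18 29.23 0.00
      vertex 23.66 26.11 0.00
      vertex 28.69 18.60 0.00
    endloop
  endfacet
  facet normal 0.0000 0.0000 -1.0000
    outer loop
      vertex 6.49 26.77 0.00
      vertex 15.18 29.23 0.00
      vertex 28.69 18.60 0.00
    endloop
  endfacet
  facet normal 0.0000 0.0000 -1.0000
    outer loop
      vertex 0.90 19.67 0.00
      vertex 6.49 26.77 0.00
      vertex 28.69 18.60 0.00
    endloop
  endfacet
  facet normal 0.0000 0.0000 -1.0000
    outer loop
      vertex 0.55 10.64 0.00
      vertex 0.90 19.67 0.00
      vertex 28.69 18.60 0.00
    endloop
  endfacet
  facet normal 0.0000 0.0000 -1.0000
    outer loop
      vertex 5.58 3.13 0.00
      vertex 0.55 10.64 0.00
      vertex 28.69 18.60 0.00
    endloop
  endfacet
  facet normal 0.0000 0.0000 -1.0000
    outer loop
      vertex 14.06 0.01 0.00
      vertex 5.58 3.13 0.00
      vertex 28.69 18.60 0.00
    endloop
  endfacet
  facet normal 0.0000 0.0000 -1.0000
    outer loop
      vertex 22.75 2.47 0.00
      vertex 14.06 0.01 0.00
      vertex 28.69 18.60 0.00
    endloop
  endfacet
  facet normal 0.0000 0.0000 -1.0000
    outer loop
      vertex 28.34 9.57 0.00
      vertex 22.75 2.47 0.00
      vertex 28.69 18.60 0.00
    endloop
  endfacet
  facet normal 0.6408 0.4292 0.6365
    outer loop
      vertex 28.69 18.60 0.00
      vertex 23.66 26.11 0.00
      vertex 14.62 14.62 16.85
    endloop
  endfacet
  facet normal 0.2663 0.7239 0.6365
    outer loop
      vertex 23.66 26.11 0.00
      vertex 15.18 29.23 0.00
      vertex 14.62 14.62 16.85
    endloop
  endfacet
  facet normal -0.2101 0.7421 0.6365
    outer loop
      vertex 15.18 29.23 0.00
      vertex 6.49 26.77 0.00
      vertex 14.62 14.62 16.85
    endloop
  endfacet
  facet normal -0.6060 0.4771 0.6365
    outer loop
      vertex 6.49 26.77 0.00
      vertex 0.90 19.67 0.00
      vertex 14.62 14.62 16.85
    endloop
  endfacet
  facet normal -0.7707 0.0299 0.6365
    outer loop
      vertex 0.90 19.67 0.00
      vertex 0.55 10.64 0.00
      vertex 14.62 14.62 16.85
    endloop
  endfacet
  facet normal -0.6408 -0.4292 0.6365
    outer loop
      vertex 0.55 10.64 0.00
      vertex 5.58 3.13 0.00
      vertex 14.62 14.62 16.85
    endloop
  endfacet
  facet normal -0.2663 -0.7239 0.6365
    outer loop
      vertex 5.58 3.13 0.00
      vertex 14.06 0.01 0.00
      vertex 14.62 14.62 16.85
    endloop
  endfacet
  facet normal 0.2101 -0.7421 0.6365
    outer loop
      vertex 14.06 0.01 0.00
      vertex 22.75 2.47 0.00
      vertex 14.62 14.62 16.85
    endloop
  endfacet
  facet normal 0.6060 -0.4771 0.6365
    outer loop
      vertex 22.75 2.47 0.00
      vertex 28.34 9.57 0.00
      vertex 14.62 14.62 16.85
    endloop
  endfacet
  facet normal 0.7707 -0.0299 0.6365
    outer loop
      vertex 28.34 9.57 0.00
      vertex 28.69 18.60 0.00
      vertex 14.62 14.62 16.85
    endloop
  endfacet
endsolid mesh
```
; perimeter-only toolpath
G21 ; units = mm
G90 ; absolute positioning
G28 ; home
; layer 1
G0 Z2.41
G0 X26.68 Y18.03
G1 X22.37 Y24.47
G1 X15.10 Y27.14
G1 X7.65 Y25.03
G1 X2.86 Y18.95
G1 X2.56 Y11.21
G1 X6.87 Y4.77
G1 X14.14 Y2.10
G1 X21.59 Y4.21
G1 X26.38 Y10.29
G1 X26.68 Y18.03
; layer 2
G0 Z4.81
G0 X24.67 Y17.46
G1 X21.08 Y22.83
G1 X15.02 Y25.06
G1 X8.81 Y23.30
G1 X4.82 Y18.23
G1 X4.57 Y11.78
G1 X8.16 Y6.41
G1 X14.22 Y4.18
G1 X20.43 Y5.94
G1 X24.42 Y11.01
G1 X24.67 Y17.46
; layer 3
G0 Z7.22
G0 X22.66 Y16.89
G1 X19.79 Y21.19
G1 X14.94 Y22.97
G1 X9.97 Y21.56
G1 X6.78 Y17.51
G1 X6.58 Y12.35
G1 X9.45 Y8.05
G1 X14.30 Y6.27
G1 X19.27 Y7.68
G1 X22.46 Y11.73
G1 X22.66 Y16.89
; layer 4
G0 Z9.63
G0 X20.65 Y16.33
G1 X18.49 Y19.54
G1 X14.86 Y20.88
G1 X11.14 Y19.83
G1 X8.74 Y16.78
G1 X8.59 Y12.91
G1 X10.75 Y9.70
G1 X14.38 Y8.36
G1 X18.10 Y9.41
G1 X20.50 Y12.46
G1 X20.65 Y16.33
; layer 5
G0 Z12.04
G0 X18.64 Y15.76
G1 X17.20 Y17.90
G1 X14.78 Y18.79
G1 X12.30 Y18.09
G1 X10.70 Y16.06
G1 X10.60 Y13.48
G1 X12.04 Y11.34
G1 X14.46 Y10.45
G1 X16.94 Y11.15
G1 X18.54 Y13.18
G1 X18.64 Y15.76
; layer 6
G0 Z14.44
G0 X16.63 Y15.19
G1 X15.91 Y16.26
G1 X14.70 Y16.71
G1 X13.46 Y16.36
G1 X12.66 Y15.34
G1 X12.61 Y14.05
G1 X13.33 Y12.98
G1 X14.54 Y12.53
G1 X15.78 Y12.88
G1 X16.58 Y13.90
G1 X16.63 Y15.19
M2 ; end

The solid is a regular 10-sided pyramid, base circumscribed radius ≈ 14.6 mm, apex at z ≈ 16.9 mm. Slicing at Δz = 2.41 mm — 7 equal slices spanning the solid's height, so layer i sits at z = i·h/7 — gives 6 non-empty perimeters. Each is a 10-segment closed polygon; G0 lifts to the layer z and rapids to the start vertex, then G1 traces the edges. The cross-section shrinks linearly with z (the slice at the apex is degenerate and omitted).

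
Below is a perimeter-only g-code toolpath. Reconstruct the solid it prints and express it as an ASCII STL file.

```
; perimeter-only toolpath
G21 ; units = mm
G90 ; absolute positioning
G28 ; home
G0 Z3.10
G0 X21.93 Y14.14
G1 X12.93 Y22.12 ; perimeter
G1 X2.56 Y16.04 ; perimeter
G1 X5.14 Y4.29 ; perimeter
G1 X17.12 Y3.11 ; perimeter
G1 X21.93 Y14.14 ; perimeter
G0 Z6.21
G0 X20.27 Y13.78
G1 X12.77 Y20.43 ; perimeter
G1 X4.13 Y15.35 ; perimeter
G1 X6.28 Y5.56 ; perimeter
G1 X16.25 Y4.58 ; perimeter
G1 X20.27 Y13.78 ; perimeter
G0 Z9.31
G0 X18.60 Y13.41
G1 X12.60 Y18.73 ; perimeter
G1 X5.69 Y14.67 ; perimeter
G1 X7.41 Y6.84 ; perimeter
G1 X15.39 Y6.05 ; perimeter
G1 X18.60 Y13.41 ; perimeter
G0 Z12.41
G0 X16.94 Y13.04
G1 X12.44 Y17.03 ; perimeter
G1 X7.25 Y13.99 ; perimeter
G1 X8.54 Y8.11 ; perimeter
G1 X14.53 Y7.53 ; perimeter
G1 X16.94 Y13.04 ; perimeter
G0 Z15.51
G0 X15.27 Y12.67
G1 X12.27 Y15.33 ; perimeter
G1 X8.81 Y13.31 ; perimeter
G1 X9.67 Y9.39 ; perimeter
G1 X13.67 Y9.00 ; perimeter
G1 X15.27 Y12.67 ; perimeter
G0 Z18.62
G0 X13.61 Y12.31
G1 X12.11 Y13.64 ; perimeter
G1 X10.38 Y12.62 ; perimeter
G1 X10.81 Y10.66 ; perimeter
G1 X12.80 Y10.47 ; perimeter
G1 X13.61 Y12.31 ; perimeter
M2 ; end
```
solid part
  facet normal 0.0000 0.0000 -1.0000
    outer loop
      vertex 1.00 16.72 0.00
      vertex 13.10 23.82 0.00
      vertex 23.60 14.51 0.00
    endloop
  endfacet
  facet normal 0.0000 0.0000 -1.0000
    outer loop
      vertex 4.01 3.01 0.00
      vertex 1.00 16.72 0.00
      vertex 23.60 14.51 0.00
    endloop
  endfacet
  facet normal 0.0000 0.0000 -1.0000
    outer loop
      vertex 17.98 1.64 0.00
      vertex 4.01 3.01 0.00
      vertex 23.60 14.51 0.00
    endloop
  endfacet
  facet normal 0.6062 0.6837 0.4063
    outer loop
      vertex 23.60 14.51 0.00
      vertex 13.10 23.82 0.00
      vertex 11.94 11.94 21.72
    endloop
  endfacet
  facet normal -0.4624 0.7881 0.4063
    outer loop
      vertex 13.10 23.82 0.00
      vertex 1.00 16.72 0.00
      vertex 11.94 11.94 21.72
    endloop
  endfacet
  facet normal -0.8924 -0.1959 0.4064
    outer loop
      vertex 1.00 16.72 0.00
      vertex 4.01 3.01 0.00
      vertex 11.94 11.94 21.72
    endloop
  endfacet
  facet normal -0.0892 -0.9093 0.4064
    outer loop
      vertex 4.01 3.01 0.00
      vertex 17.98 1.64 0.00
      vertex 11.94 11.94 21.72
    endloop
  endfacet
  facet normal 0.8374 -0.3657 0.4063
    outer loop
      vertex 17.98 1.64 0.00
      vertex 23.60 14.51 0.00
      vertex 11.94 11.94 21.72
    endloop
  endfacet
endsolid part

The G0 Z moves step by Δz≈3.10 mm. The G1 loops shrink linearly with z, so the solid tapers from its base footprint up to z≈21.7. Closing with a flat bottom cap and the tapered top and triangulating gives 8 facets — a regular 5-sided pyramid, base circumscribed radius ≈ 11.9 mm, apex at z ≈ 21.7 mm.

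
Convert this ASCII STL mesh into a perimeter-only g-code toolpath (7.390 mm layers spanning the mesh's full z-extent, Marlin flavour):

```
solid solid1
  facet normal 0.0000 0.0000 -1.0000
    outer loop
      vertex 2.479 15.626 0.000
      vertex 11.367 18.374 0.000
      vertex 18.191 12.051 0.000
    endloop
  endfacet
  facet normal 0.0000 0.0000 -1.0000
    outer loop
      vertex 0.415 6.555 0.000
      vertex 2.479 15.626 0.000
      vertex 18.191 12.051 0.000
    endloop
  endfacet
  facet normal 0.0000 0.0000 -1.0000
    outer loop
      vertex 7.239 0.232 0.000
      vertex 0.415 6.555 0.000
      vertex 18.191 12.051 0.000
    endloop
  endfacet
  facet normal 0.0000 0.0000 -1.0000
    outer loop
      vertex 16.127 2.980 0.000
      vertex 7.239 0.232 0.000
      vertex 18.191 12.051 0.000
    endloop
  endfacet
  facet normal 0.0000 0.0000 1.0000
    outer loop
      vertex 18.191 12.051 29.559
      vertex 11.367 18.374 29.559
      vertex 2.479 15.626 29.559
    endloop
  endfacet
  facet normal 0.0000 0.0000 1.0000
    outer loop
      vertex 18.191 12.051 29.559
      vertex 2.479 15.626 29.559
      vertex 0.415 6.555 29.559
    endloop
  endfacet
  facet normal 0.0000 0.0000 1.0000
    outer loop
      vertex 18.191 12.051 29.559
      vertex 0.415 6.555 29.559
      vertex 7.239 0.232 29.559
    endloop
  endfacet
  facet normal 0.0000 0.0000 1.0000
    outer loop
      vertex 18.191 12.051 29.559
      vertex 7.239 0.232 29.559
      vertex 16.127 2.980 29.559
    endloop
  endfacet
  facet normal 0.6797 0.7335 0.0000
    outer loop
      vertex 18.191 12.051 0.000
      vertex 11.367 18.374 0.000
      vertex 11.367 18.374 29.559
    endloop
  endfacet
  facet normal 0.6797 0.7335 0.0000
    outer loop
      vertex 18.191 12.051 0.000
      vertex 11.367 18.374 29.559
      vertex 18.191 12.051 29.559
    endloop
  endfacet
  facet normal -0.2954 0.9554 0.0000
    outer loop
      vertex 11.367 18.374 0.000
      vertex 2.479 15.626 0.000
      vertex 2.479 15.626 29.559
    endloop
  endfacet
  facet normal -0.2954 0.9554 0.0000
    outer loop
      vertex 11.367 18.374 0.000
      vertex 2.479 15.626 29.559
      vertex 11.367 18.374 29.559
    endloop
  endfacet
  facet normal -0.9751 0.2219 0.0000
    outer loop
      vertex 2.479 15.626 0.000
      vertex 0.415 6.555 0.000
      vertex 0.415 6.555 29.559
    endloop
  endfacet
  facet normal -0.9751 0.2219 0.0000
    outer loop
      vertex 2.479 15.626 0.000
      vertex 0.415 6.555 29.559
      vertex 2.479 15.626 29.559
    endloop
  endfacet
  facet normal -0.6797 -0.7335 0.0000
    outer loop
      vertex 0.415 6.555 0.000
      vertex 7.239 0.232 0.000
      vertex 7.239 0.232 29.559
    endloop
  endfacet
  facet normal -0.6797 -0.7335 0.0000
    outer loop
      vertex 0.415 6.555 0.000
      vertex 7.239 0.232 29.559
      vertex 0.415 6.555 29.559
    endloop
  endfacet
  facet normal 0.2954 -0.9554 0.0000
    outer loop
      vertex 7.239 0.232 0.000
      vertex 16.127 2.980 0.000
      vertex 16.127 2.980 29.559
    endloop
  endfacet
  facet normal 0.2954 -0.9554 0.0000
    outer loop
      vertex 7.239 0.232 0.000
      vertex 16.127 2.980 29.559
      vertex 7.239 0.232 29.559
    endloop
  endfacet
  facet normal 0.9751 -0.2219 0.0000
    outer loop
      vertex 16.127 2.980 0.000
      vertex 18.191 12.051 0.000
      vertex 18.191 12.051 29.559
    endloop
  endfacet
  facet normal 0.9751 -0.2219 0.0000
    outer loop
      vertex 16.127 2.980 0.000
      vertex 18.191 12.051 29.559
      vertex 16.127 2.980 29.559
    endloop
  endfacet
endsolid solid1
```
; perimeter-only toolpath
G21 ; units = mm
G90 ; absolute positioning
G28 ; home
; layer 1
G0 Z7.390
G0 X18.191 Y12.051
G1 X11.367 Y18.374
G1 X2.479 Y15.626
G1 X0.415 Y6.555
G1 X7.239 Y0.232
G1 X16.127 Y2.980
G1 X18.191 Y12.051
; layer 2
G0 Z14.780
G0 X18.191 Y12.051
G1 X11.367 Y18.374
G1 X2.479 Y15.626
G1 X0.415 Y6.555
G1 X7.239 Y0.232
G1 X16.127 Y2.980
G1 X18.191 Y12.051
; layer 3
G0 Z22.169
G0 X18.191 Y12.051
G1 X11.367 Y18.374
G1 X2.479 Y15.626
G1 X0.415 Y6.555
G1 X7.239 Y0.232
G1 X16.127 Y2.980
G1 X18.191 Y12.051
; layer 4
G0 Z29.559
G0 X18.191 Y12.051
G1 X11.367 Y18.374
G1 X2.479 Y15.626
G1 X0.415 Y6.555
G1 X7.239 Y0.232
G1 X16.127 Y2.980
G1 X18.191 Y12.051
M2 ; end

The solid is a regular 6-sided prism (a cylinder approximated with 6 flat sides), circumscribed radius ≈ 9.3 mm, height ≈ 29.6 mm. Slicing at Δz = 7.390 mm — 4 equal slices spanning the solid's height, so layer i sits at z = i·h/4 — gives 4 non-empty perimeters. Each is a 6-segment closed polygon; G0 lifts to the layer z and rapids to the start vertex, then G1 traces the edges.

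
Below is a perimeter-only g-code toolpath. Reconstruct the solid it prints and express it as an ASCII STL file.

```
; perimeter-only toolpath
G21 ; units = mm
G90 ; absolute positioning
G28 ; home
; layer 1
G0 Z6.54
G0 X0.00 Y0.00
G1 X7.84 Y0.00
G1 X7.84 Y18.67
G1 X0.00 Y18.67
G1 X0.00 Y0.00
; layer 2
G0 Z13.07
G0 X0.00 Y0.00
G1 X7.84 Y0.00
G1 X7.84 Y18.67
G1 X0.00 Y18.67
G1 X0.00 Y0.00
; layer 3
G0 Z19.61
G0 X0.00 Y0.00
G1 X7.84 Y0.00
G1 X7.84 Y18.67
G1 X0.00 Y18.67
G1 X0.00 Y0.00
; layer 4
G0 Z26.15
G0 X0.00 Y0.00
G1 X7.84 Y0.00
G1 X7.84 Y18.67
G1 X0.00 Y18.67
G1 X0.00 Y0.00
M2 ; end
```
solid part
  facet normal 0.0000 0.0000 -1.0000
    outer loop
      vertex 7.84 18.67 0.00
      vertex 7.84 0.00 0.00
      vertex 0.00 0.00 0.00
    endloop
  endfacet
  facet normal 0.0000 0.0000 -1.0000
    outer loop
      vertex 0.00 18.67 0.00
      vertex 7.84 18.67 0.00
      vertex 0.00 0.00 0.00
    endloop
  endfacet
  facet normal 0.0000 0.0000 1.0000
    outer loop
      vertex 0.00 0.00 26.15
      vertex 7.84 0.00 26.15
      vertex 7.84 18.67 26.15
    endloop
  endfacet
  facet normal 0.0000 0.0000 1.0000
    outer loop
      vertex 0.00 0.00 26.15
      vertex 7.84 18.67 26.15
      vertex 0.00 18.67 26.15
    endloop
  endfacet
  facet normal 0.0000 -1.0000 0.0000
    outer loop
      vertex 0.00 0.00 0.00
      vertex 7.84 0.00 0.00
      vertex 7.84 0.00 26.15
    endloop
  endfacet
  facet normal 0.0000 -1.0000 0.0000
    outer loop
      vertex 0.00 0.00 0.00
      vertex 7.84 0.00 26.15
      vertex 0.00 0.00 26.15
    endloop
  endfacet
  facet normal 0.0000 1.0000 0.0000
    outer loop
      vertex 7.84 18.67 26.15
      vertex 7.84 18.67 0.00
      vertex 0.00 18.67 0.00
    endloop
  endfacet
  facet normal 0.0000 1.0000 0.0000
    outer loop
      vertex 0.00 18.67 26.15
      vertex 7.84 18.67 26.15
      vertex 0.00 18.67 0.00
    endloop
  endfacet
  facet normal -1.0000 0.0000 0.0000
    outer loop
      vertex 0.00 18.67 26.15
      vertex 0.00 18.67 0.00
      vertex 0.00 0.00 0.00
    endloop
  endfacet
  facet normal -1.0000 0.0000 0.0000
    outer loop
      vertex 0.00 0.00 26.15
      vertex 0.00 18.67 26.15
      vertex 0.00 0.00 0.00
    endloop
  endfacet
  facet normal 1.0000 0.0000 0.0000
    outer loop
      vertex 7.84 0.00 0.00
      vertex 7.84 18.67 0.00
      vertex 7.84 18.67 26.15
    endloop
  endfacet
  facet normal 1.0000 0.0000 0.0000
    outer loop
      vertex 7.84 0.00 0.00
      vertex 7.84 18.67 26.15
      vertex 7.84 0.00 26.15
    endloop
  endfacet
endsolid part

The G0 Z moves step by Δz≈6.54 mm. Every layer's G1 loop is the same polygon, so the solid is a straight extrusion of it from z=0 to z≈26.1. Closing with flat bottom and top caps and triangulating gives 12 facets — a rectangular box, roughly 7.84 × 18.7 mm footprint and 26.1 mm tall.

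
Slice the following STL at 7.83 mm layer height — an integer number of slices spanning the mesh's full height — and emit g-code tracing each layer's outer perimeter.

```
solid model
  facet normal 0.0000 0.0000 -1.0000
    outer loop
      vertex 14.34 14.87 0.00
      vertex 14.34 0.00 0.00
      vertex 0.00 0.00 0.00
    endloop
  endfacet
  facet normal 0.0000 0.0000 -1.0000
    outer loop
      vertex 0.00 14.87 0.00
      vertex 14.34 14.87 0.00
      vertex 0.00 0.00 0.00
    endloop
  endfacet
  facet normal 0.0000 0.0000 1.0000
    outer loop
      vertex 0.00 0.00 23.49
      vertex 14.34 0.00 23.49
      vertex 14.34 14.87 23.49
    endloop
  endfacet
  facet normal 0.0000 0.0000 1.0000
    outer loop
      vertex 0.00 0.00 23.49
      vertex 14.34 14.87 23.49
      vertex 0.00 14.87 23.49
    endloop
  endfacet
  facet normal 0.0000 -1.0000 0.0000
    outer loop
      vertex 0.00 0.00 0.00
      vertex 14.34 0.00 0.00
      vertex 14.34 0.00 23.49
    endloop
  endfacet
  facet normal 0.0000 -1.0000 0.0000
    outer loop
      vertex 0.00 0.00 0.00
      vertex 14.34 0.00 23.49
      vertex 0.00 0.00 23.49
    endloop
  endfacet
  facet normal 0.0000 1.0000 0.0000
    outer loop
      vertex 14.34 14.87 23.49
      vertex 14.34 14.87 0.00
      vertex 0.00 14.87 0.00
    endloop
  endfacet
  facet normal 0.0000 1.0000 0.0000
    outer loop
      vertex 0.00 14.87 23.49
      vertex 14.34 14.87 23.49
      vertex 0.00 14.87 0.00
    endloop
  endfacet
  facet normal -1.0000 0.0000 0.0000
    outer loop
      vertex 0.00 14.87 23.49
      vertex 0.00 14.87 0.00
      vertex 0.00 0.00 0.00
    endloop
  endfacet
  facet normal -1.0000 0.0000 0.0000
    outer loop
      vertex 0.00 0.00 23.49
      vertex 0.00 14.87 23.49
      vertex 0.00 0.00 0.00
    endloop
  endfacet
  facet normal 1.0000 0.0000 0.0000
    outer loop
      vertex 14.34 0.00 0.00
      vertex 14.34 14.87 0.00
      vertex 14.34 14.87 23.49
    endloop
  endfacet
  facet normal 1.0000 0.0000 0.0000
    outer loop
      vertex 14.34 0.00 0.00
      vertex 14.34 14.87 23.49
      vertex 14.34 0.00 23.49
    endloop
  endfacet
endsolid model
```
; perimeter-only toolpath
G21 ; units = mm
G90 ; absolute positioning
G28 ; home
; layer 1
G0 Z7.83
G0 X0.00 Y0.00
G1 X14.34 Y0.00
G1 X14.34 Y14.87
G1 X0.00 Y14.87
G1 X0.00 Y0.00
; layer 2
G0 Z15.66
G0 X0.00 Y0.00
G1 X14.34 Y0.00
G1 X14.34 Y14.87
G1 X0.00 Y14.87
G1 X0.00 Y0.00
; layer 3
G0 Z23.49
G0 X0.00 Y0.00
G1 X14.34 Y0.00
G1 X14.34 Y14.87
G1 X0.00 Y14.87
G1 X0.00 Y0.00
M2 ; end

The solid is a rectangular box, roughly 14.3 × 14.9 mm footprint and 23.5 mm tall. Slicing at Δz = 7.83 mm — 3 equal slices spanning the solid's height, so layer i sits at z = i·h/3 — gives 3 non-empty perimeters. Each is a 4-segment closed polygon; G0 lifts to the layer z and rapids to the start vertex, then G1 traces the edges.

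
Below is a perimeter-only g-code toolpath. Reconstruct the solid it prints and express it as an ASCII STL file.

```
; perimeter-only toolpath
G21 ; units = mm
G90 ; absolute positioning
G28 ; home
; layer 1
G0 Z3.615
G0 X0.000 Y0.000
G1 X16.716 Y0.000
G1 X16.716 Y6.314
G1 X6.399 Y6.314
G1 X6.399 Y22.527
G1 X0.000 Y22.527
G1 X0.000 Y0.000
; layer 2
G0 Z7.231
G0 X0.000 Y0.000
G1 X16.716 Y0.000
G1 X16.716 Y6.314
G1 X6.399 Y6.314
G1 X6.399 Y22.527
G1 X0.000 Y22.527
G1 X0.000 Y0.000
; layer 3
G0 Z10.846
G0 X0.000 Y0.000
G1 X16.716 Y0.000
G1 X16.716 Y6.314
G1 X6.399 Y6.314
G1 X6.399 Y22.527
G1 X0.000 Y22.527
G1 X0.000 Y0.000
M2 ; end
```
solid part
  facet normal 0.0000 0.0000 -1.0000
    outer loop
      vertex 16.716 6.314 0.000
      vertex 16.716 0.000 0.000
      vertex 0.000 0.000 0.000
    endloop
  endfacet
  facet normal 0.0000 0.0000 -1.0000
    outer loop
      vertex 6.399 6.314 0.000
      vertex 16.716 6.314 0.000
      vertex 0.000 0.000 0.000
    endloop
  endfacet
  facet normal 0.0000 0.0000 -1.0000
    outer loop
      vertex 6.399 22.527 0.000
      vertex 6.399 6.314 0.000
      vertex 0.000 0.000 0.000
    endloop
  endfacet
  facet normal 0.0000 0.0000 -1.0000
    outer loop
      vertex 0.000 22.527 0.000
      vertex 6.399 22.527 0.000
      vertex 0.000 0.000 0.000
    endloop
  endfacet
  facet normal 0.0000 0.0000 1.0000
    outer loop
      vertex 0.000 0.000 10.846
      vertex 16.716 0.000 10.846
      vertex 16.716 6.314 10.846
    endloop
  endfacet
  facet normal 0.0000 0.0000 1.0000
    outer loop
      vertex 0.000 0.000 10.846
      vertex 16.716 6.314 10.846
      vertex 6.399 6.314 10.846
    endloop
  endfacet
  facet normal 0.0000 0.0000 1.0000
    outer loop
      vertex 0.000 0.000 10.846
      vertex 6.399 6.314 10.846
      vertex 6.399 22.527 10.846
    endloop
  endfacet
  facet normal 0.0000 0.0000 1.0000
    outer loop
      vertex 0.000 0.000 10.846
      vertex 6.399 22.527 10.846
      vertex 0.000 22.527 10.846
    endloop
  endfacet
  facet normal 0.0000 -1.0000 0.0000
    outer loop
      vertex 0.000 0.000 0.000
      vertex 16.716 0.000 0.000
      vertex 16.716 0.000 10.846
    endloop
  endfacet
  facet normal 0.0000 -1.0000 0.0000
    outer loop
      vertex 0.000 0.000 0.000
      vertex 16.716 0.000 10.846
      vertex 0.000 0.000 10.846
    endloop
  endfacet
  facet normal 1.0000 0.0000 0.0000
    outer loop
      vertex 16.716 0.000 0.000
      vertex 16.716 6.314 0.000
      vertex 16.716 6.314 10.846
    endloop
  endfacet
  facet normal 1.0000 0.0000 0.0000
    outer loop
      vertex 16.716 0.000 0.000
      vertex 16.716 6.314 10.846
      vertex 16.716 0.000 10.846
    endloop
  endfacet
  facet normal 0.0000 1.0000 0.0000
    outer loop
      vertex 16.716 6.314 0.000
      vertex 6.399 6.314 0.000
      vertex 6.399 6.314 10.846
    endloop
  endfacet
  facet normal 0.0000 1.0000 0.0000
    outer loop
      vertex 16.716 6.314 0.000
      vertex 6.399 6.314 10.846
      vertex 16.716 6.314 10.846
    endloop
  endfacet
  facet normal 1.0000 0.0000 0.0000
    outer loop
      vertex 6.399 6.314 0.000
      vertex 6.399 22.527 0.000
      vertex 6.399 22.527 10.846
    endloop
  endfacet
  facet normal 1.0000 0.0000 0.0000
    outer loop
      vertex 6.399 6.314 0.000
      vertex 6.399 22.527 10.846
      vertex 6.399 6.314 10.846
    endloop
  endfacet
  facet normal 0.0000 1.0000 0.0000
    outer loop
      vertex 6.399 22.527 0.000
      vertex 0.000 22.527 0.000
      vertex 0.000 22.527 10.846
    endloop
  endfacet
  facet normal 0.0000 1.0000 0.0000
    outer loop
      vertex 6.399 22.527 0.000
      vertex 0.000 22.527 10.846
      vertex 6.399 22.527 10.846
    endloop
  endfacet
  facet normal -1.0000 0.0000 0.0000
    outer loop
      vertex 0.000 22.527 0.000
      vertex 0.000 0.000 0.000
      vertex 0.000 0.000 10.846
    endloop
  endfacet
  facet normal -1.0000 0.0000 0.0000
    outer loop
      vertex 0.000 22.527 0.000
      vertex 0.000 0.000 10.846
      vertex 0.000 22.527 10.846
    endloop
  endfacet
endsolid part

The G0 Z moves step by Δz≈3.615 mm. Every layer's G1 loop is the same polygon, so the solid is a straight extrusion of it from z=0 to z≈10.8. Closing with flat bottom and top caps and triangulating gives 20 facets — an L-shaped prism: outer 16.7 × 22.5 mm, arm thicknesses ≈ 6.31 mm (horizontal) and 6.4 mm (vertical), extruded 10.8 mm in z.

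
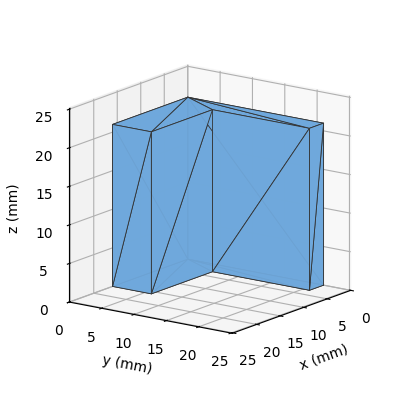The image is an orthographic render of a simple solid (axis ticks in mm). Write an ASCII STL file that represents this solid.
Reading the render: the shape is an L-shaped prism: outer 16 × 21 mm, arm thicknesses ≈ 6 mm (horizontal) and 3 mm (vertical), extruded 21 mm in z (dimensions read to the nearest mm from the axis ticks). For the STL, each face is triangulated and given an outward normal.

solid part
  facet normal 0.0000 0.0000 -1.0000
    outer loop
      vertex 16.000 6.000 0.000
      vertex 16.000 0.000 0.000
      vertex 0.000 0.000 0.000
    endloop
  endfacet
  facet normal 0.0000 0.0000 -1.0000
    outer loop
      vertex 3.000 6.000 0.000
      vertex 16.000 6.000 0.000
      vertex 0.000 0.000 0.000
    endloop
  endfacet
  facet normal 0.0000 0.0000 -1.0000
    outer loop
      vertex 3.000 21.000 0.000
      vertex 3.000 6.000 0.000
      vertex 0.000 0.000 0.000
    endloop
  endfacet
  facet normal 0.0000 0.0000 -1.0000
    outer loop
      vertex 0.000 21.000 0.000
      vertex 3.000 21.000 0.000
      vertex 0.000 0.000 0.000
    endloop
  endfacet
  facet normal 0.0000 0.0000 1.0000
    outer loop
      vertex 0.000 0.000 21.000
      vertex 16.000 0.000 21.000
      vertex 16.000 6.000 21.000
    endloop
  endfacet
  facet normal 0.0000 0.0000 1.0000
    outer loop
      vertex 0.000 0.000 21.000
      vertex 16.000 6.000 21.000
      vertex 3.000 6.000 21.000
    endloop
  endfacet
  facet normal 0.0000 0.0000 1.0000
    outer loop
      vertex 0.000 0.000 21.000
      vertex 3.000 6.000 21.000
      vertex 3.000 21.000 21.000
    endloop
  endfacet
  facet normal 0.0000 0.0000 1.0000
    outer loop
      vertex 0.000 0.000 21.000
      vertex 3.000 21.000 21.000
      vertex 0.000 21.000 21.000
    endloop
  endfacet
  facet normal 0.0000 -1.0000 0.0000
    outer loop
      vertex 0.000 0.000 0.000
      vertex 16.000 0.000 0.000
      vertex 16.000 0.000 21.000
    endloop
  endfacet
  facet normal 0.0000 -1.0000 0.0000
    outer loop
      vertex 0.000 0.000 0.000
      vertex 16.000 0.000 21.000
      vertex 0.000 0.000 21.000
    endloop
  endfacet
  facet normal 1.0000 0.0000 0.0000
    outer loop
      vertex 16.000 0.000 0.000
      vertex 16.000 6.000 0.000
      vertex 16.000 6.000 21.000
    endloop
  endfacet
  facet normal 1.0000 0.0000 0.0000
    outer loop
      vertex 16.000 0.000 0.000
      vertex 16.000 6.000 21.000
      vertex 16.000 0.000 21.000
    endloop
  endfacet
  facet normal 0.0000 1.0000 0.0000
    outer loop
      vertex 16.000 6.000 0.000
      vertex 3.000 6.000 0.000
      vertex 3.000 6.000 21.000
    endloop
  endfacet
  facet normal 0.0000 1.0000 0.0000
    outer loop
      vertex 16.000 6.000 0.000
      vertex 3.000 6.000 21.000
      vertex 16.000 6.000 21.000
    endloop
  endfacet
  facet normal 1.0000 0.0000 0.0000
    outer loop
      vertex 3.000 6.000 0.000
      vertex 3.000 21.000 0.000
      vertex 3.000 21.000 21.000
    endloop
  endfacet
  facet normal 1.0000 0.0000 0.0000
    outer loop
      vertex 3.000 6.000 0.000
      vertex 3.000 21.000 21.000
      vertex 3.000 6.000 21.000
    endloop
  endfacet
  facet normal 0.0000 1.0000 0.0000
    outer loop
      vertex 3.000 21.000 0.000
      vertex 0.000 21.000 0.000
      vertex 0.000 21.000 21.000
    endloop
  endfacet
  facet normal 0.0000 1.0000 0.0000
    outer loop
      vertex 3.000 21.000 0.000
      vertex 0.000 21.000 21.000
      vertex 3.000 21.000 21.000
    endloop
  endfacet
  facet normal -1.0000 0.0000 0.0000
    outer loop
      vertex 0.000 21.000 0.000
      vertex 0.000 0.000 0.000
      vertex 0.000 0.000 21.000
    endloop
  endfacet
  facet normal -1.0000 0.0000 0.0000
    outer loop
      vertex 0.000 21.000 0.000
      vertex 0.000 0.000 21.000
      vertex 0.000 21.000 21.000
    endloop
  endfacet
endsolid part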